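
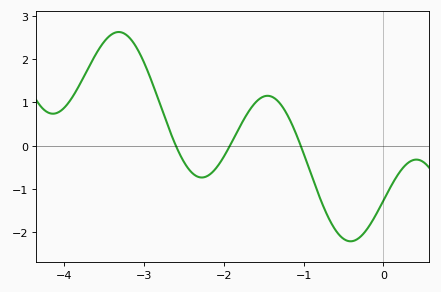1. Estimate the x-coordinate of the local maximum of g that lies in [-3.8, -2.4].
-3.32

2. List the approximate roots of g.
-2.6, -1.92, -1.04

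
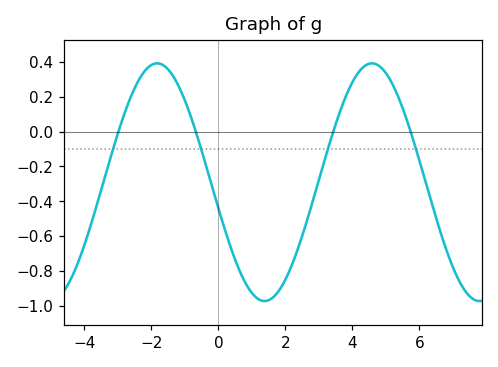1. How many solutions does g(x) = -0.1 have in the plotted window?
4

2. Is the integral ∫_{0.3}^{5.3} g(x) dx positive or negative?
negative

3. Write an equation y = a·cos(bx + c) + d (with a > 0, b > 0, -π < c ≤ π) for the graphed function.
y = 0.68cos(0.98x + 1.8) - 0.29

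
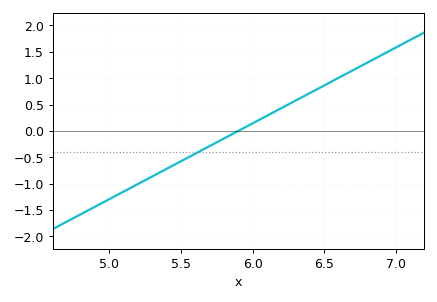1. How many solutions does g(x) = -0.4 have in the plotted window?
1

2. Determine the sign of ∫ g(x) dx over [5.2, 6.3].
negative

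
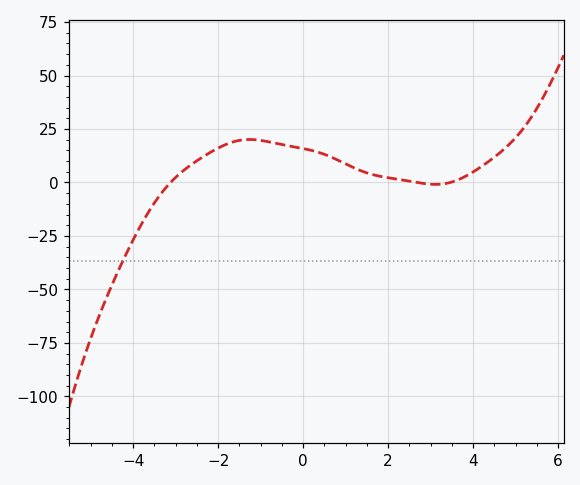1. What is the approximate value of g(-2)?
16.1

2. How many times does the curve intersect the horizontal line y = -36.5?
1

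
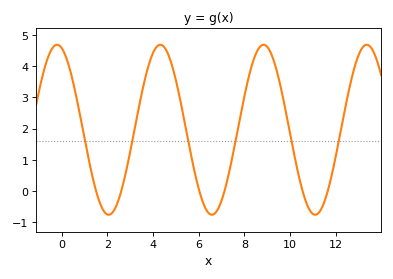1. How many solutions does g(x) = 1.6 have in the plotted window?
6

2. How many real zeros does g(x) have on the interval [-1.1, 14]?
6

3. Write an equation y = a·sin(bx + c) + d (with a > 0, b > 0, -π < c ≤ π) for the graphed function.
y = 2.73sin(1.39x + 1.85) + 1.96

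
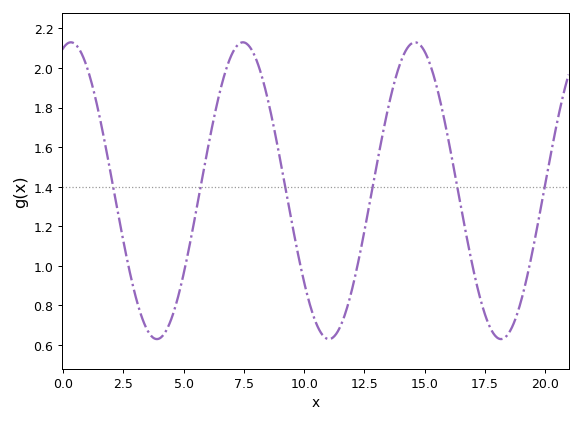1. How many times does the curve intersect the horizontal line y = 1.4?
6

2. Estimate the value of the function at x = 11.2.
0.639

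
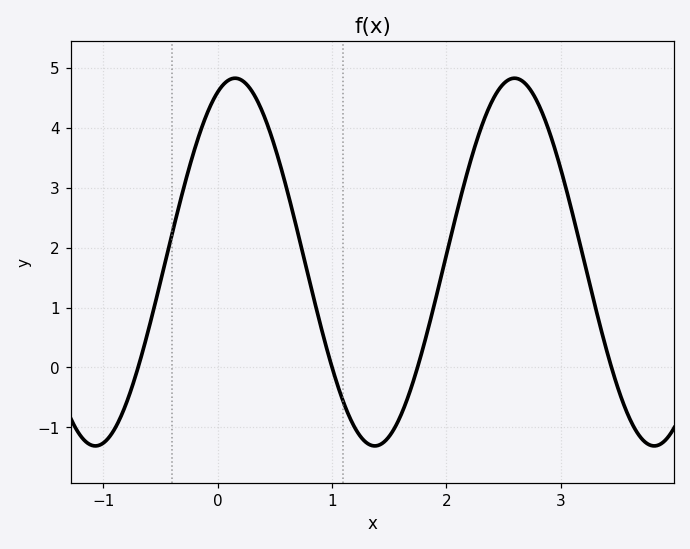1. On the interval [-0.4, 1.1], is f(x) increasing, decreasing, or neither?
neither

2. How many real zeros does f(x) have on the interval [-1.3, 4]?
4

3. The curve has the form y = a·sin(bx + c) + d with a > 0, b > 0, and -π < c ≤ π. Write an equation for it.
y = 3.07sin(2.6x + 1.2) + 1.76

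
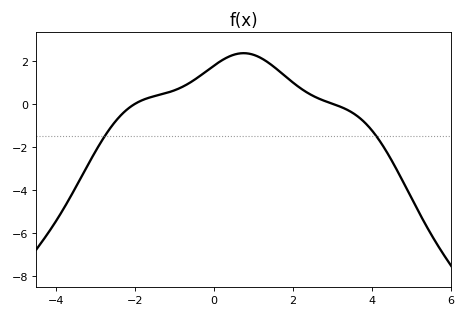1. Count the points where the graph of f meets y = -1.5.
2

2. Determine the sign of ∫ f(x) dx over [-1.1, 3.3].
positive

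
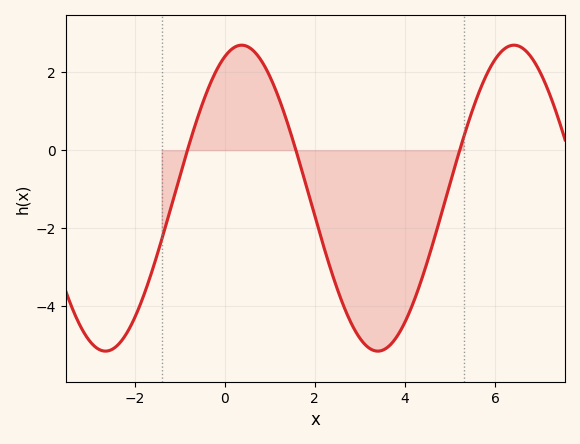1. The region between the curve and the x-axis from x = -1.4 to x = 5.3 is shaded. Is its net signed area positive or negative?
negative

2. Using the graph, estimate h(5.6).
1.4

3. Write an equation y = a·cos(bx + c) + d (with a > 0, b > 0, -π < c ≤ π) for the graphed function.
y = 3.92cos(1x - 0.39) - 1.23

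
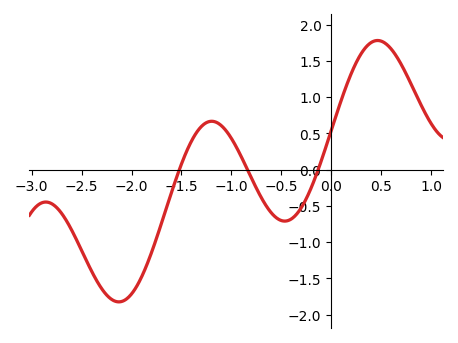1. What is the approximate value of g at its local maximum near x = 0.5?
1.8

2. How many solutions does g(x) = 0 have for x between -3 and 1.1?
3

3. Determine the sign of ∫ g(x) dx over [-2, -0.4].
negative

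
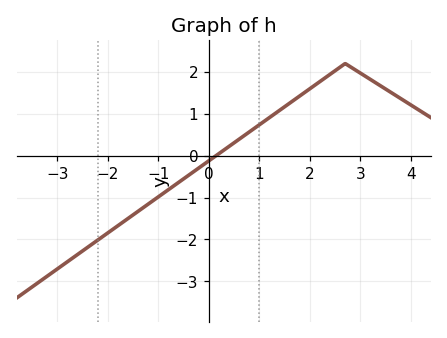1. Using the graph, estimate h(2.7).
2.2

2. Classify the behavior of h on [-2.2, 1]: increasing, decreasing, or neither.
increasing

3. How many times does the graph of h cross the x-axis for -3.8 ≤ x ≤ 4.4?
1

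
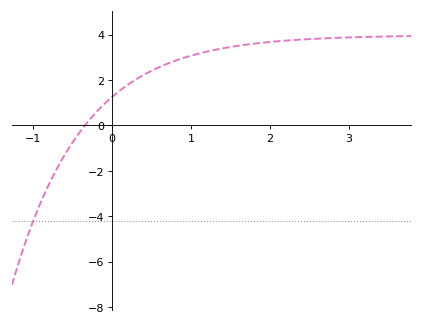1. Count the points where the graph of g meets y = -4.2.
1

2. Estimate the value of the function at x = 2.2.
3.8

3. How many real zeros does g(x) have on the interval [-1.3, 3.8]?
1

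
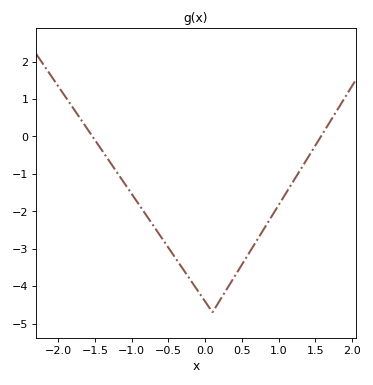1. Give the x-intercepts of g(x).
-1.53, 1.58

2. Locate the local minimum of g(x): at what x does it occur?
0.1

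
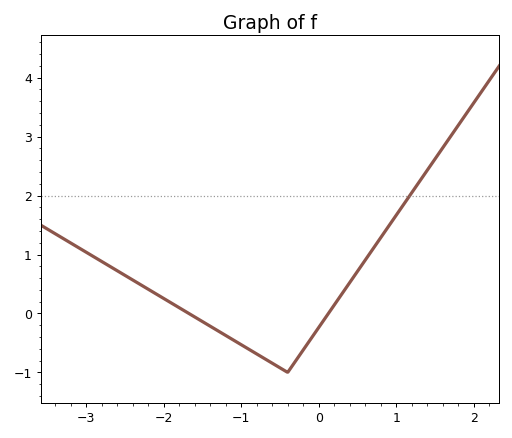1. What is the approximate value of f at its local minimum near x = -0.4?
-0.999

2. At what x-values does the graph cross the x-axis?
-1.67, 0.125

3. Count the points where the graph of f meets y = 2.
1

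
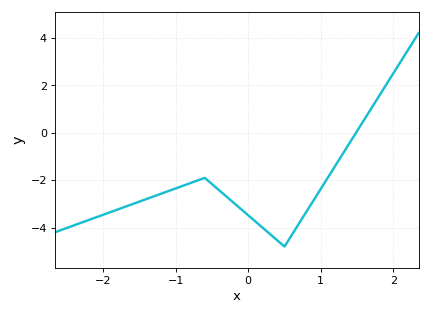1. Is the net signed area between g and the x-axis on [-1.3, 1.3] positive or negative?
negative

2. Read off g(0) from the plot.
-3.48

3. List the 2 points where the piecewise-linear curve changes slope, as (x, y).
(-0.6, -1.9); (0.5, -4.8)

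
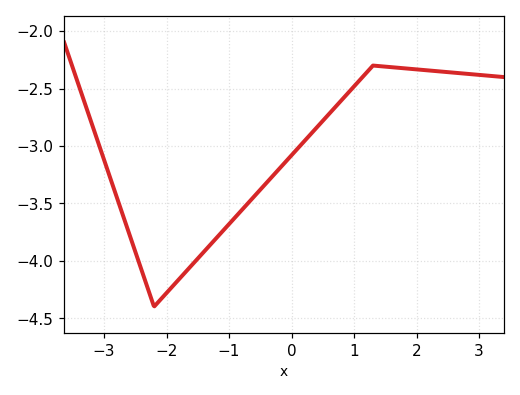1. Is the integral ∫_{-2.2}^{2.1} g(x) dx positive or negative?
negative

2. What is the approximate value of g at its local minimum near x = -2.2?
-4.4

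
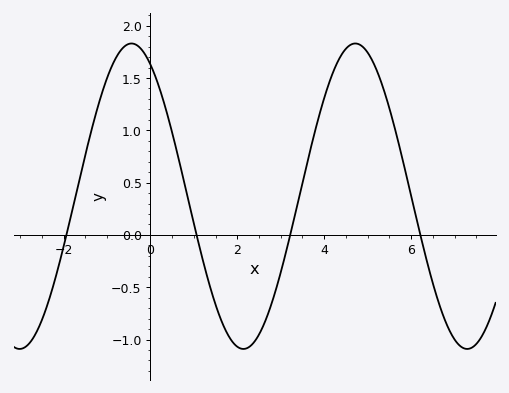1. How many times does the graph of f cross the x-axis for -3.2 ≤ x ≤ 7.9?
4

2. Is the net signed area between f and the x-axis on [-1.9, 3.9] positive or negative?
positive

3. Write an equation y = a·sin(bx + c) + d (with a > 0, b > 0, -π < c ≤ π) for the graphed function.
y = 1.46sin(1.2x + 2.1) + 0.37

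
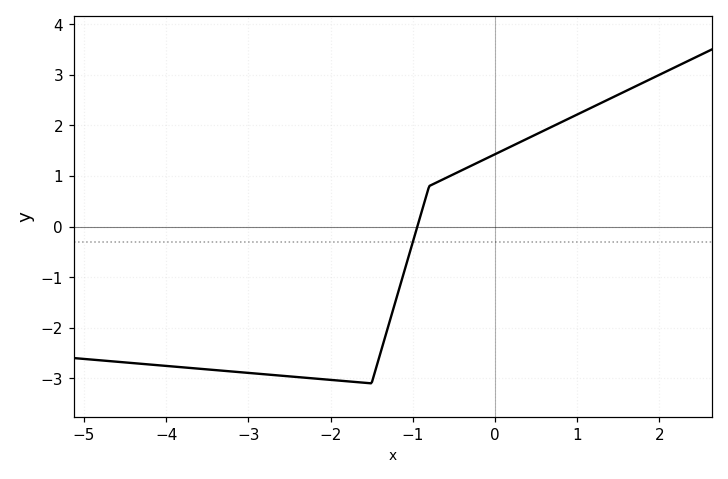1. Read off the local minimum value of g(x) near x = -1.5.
-3.1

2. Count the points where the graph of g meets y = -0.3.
1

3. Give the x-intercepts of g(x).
-0.944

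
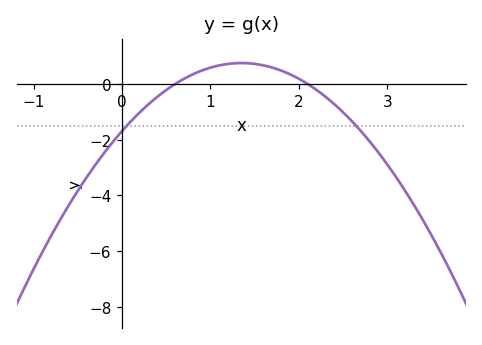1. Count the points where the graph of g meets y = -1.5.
2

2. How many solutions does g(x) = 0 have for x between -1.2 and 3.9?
2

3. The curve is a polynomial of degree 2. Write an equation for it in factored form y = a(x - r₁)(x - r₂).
y = -1.34(x - 0.6)(x - 2.1)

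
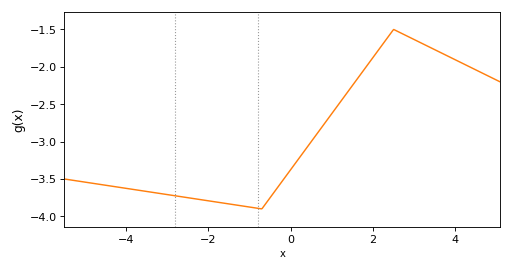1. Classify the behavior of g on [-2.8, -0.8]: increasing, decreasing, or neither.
decreasing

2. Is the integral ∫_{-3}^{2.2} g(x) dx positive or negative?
negative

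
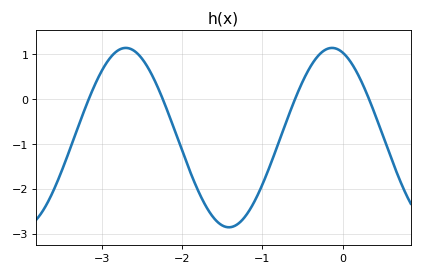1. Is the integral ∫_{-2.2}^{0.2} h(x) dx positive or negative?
negative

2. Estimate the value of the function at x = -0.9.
-1.5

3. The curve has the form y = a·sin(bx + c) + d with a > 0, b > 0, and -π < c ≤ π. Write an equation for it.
y = 2sin(2.4x + 1.9) - 0.86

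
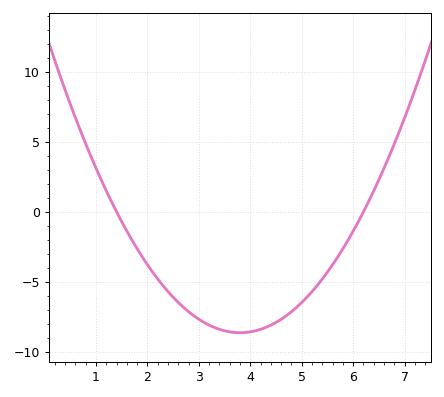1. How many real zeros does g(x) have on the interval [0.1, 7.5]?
2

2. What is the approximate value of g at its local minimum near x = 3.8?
-8.64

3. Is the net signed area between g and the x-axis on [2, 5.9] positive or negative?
negative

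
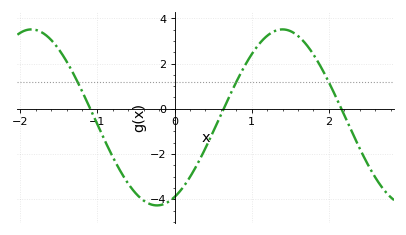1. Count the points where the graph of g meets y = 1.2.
3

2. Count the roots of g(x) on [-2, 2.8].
3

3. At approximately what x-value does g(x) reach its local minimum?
-0.227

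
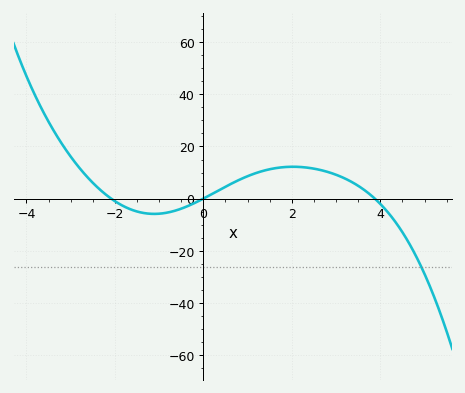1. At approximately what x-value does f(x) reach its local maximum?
2.03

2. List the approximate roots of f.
-2.09, 0, 3.88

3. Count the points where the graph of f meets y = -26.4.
1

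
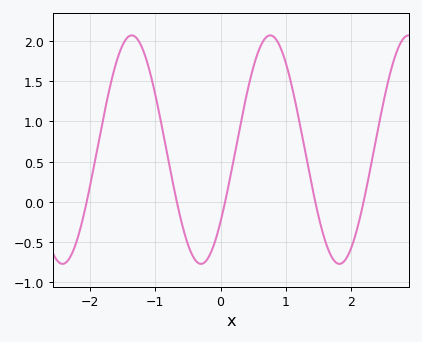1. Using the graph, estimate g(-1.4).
2.05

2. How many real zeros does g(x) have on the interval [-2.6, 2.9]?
5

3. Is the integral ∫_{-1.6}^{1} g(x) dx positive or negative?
positive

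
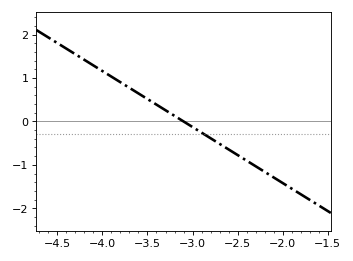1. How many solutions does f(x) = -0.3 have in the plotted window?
1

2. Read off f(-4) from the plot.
1.16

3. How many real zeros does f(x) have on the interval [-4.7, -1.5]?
1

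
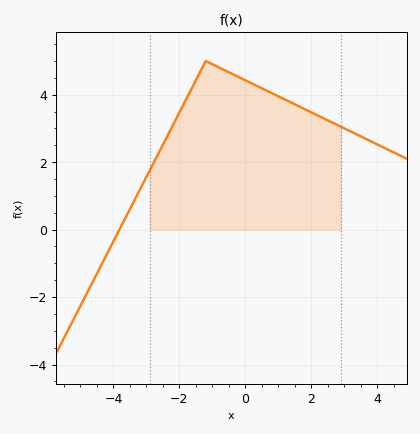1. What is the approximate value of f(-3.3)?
0.987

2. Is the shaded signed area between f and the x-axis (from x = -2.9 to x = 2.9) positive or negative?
positive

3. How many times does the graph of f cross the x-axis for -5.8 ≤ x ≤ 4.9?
1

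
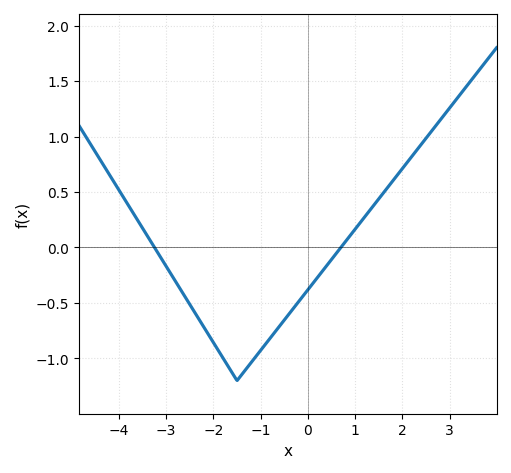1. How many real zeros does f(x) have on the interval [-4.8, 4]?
2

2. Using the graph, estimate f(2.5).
0.983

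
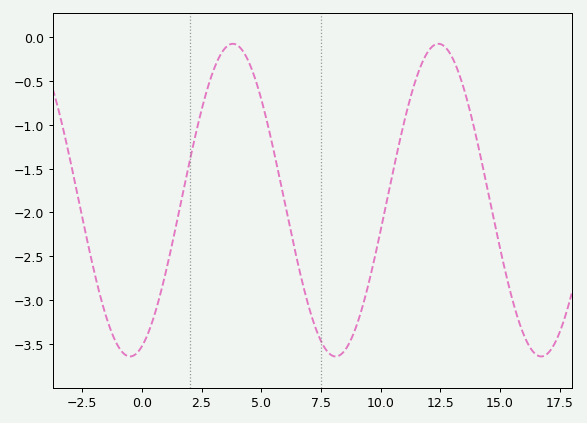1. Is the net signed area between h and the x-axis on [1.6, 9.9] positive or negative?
negative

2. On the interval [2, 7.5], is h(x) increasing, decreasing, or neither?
neither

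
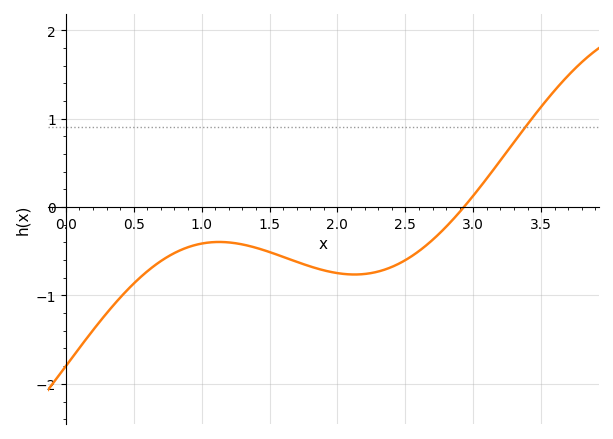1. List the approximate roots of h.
2.93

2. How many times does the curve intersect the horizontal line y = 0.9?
1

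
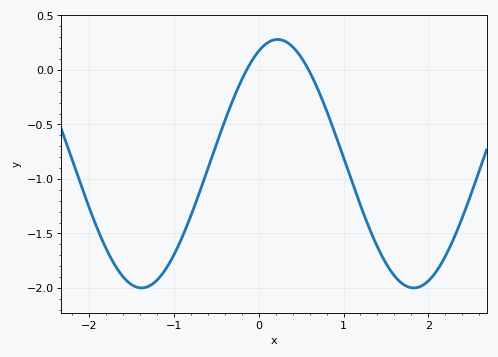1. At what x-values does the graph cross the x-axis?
-0.141, 0.589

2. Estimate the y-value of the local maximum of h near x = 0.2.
0.28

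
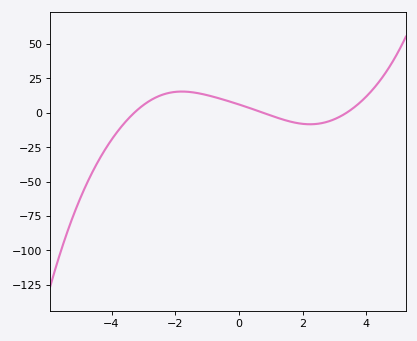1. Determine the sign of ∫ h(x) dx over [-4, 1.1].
positive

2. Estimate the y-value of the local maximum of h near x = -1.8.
15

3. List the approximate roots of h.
-3.2, 0.8, 3.4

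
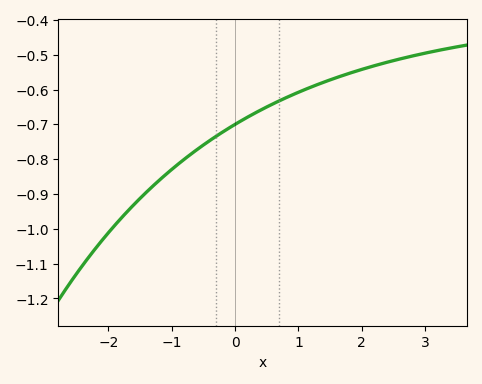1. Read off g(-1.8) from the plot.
-0.97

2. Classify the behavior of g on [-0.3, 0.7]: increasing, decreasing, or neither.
increasing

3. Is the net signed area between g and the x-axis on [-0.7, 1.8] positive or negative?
negative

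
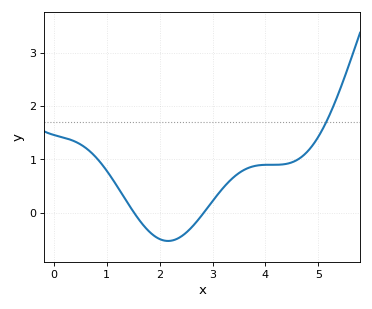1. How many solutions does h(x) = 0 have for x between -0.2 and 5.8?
2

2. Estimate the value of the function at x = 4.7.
1.1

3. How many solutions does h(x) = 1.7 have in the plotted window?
1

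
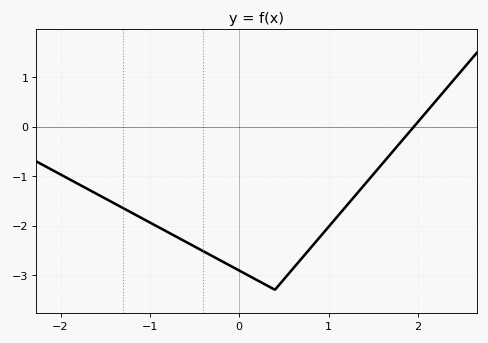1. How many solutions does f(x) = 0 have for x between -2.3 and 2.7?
1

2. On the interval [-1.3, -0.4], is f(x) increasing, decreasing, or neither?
decreasing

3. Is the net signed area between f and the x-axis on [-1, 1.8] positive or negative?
negative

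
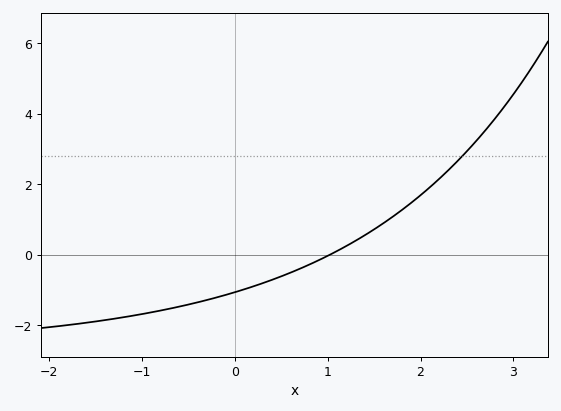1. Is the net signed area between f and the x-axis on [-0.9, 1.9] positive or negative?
negative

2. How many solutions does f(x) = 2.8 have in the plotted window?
1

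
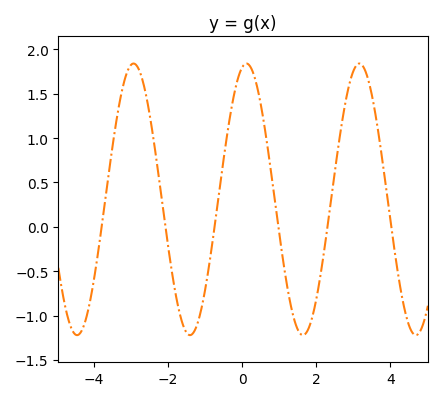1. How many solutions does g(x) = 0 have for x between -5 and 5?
6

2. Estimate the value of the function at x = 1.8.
-1.15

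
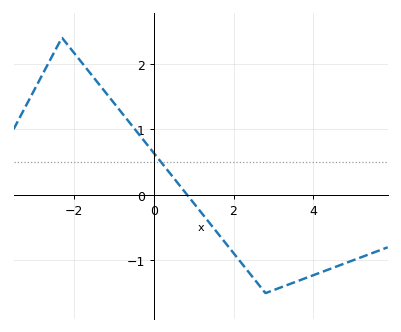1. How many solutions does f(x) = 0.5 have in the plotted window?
1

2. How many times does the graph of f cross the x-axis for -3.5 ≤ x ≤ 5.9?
1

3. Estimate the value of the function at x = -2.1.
2.25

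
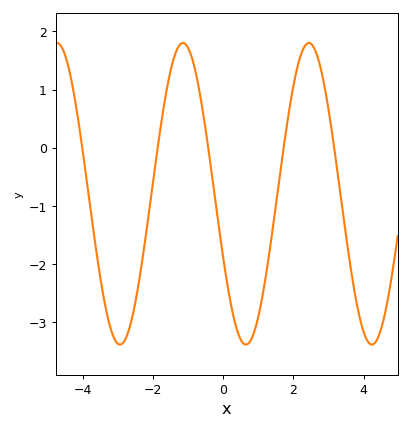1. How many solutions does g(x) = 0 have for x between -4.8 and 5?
5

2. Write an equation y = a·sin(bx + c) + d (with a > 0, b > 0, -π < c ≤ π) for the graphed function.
y = 2.59sin(1.75x - 2.7) - 0.79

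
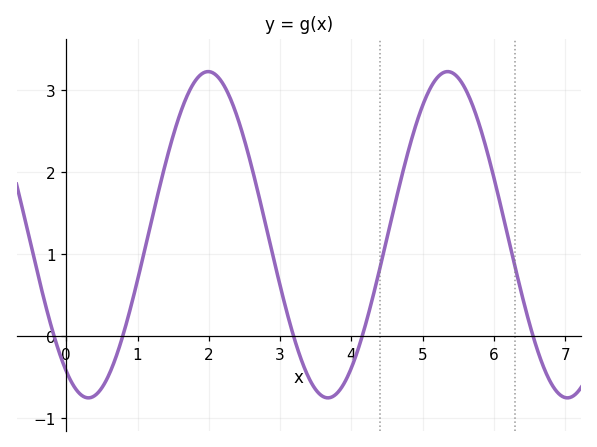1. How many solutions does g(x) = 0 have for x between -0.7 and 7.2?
5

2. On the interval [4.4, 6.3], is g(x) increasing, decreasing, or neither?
neither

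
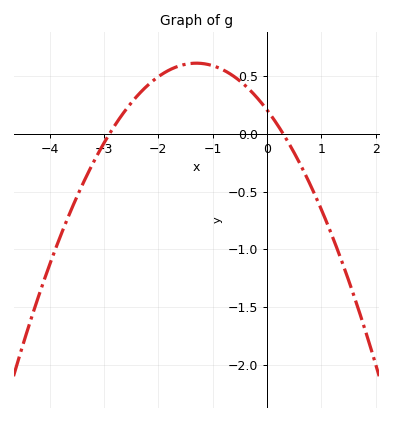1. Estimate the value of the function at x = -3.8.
-0.9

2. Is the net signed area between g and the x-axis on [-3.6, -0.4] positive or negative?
positive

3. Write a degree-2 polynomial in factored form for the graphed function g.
y = -0.24(x + 2.9)(x - 0.3)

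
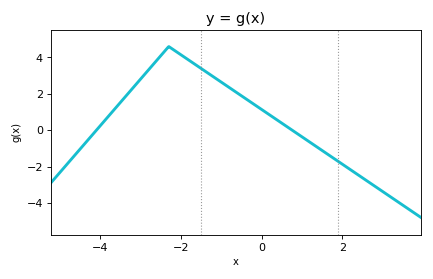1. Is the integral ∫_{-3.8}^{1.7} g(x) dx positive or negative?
positive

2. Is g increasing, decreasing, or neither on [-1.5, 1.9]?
decreasing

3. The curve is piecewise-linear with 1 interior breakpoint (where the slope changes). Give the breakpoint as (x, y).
(-2.3, 4.6)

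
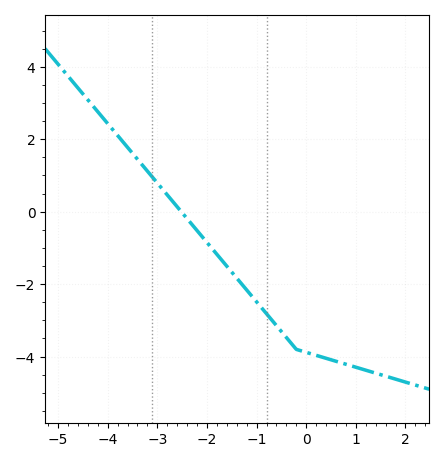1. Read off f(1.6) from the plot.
-4.6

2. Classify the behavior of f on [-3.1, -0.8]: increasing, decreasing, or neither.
decreasing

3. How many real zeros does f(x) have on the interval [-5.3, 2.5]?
1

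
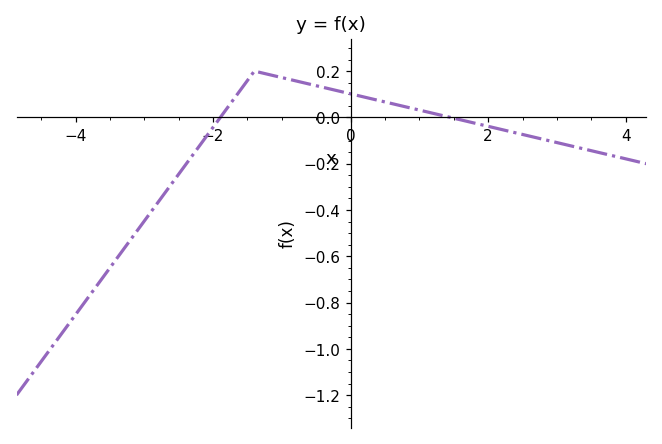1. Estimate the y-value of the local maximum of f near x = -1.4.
0.2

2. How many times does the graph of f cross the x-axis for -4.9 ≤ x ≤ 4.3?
2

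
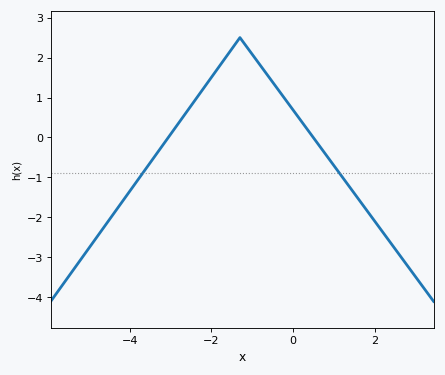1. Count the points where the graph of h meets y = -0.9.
2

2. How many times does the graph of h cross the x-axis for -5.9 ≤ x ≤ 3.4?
2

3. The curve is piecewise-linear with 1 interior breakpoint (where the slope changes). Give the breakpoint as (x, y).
(-1.3, 2.5)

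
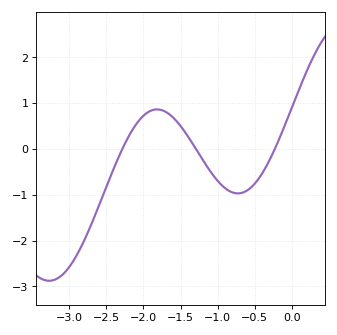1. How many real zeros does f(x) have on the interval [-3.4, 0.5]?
3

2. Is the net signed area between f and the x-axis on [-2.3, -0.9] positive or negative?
positive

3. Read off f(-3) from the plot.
-2.58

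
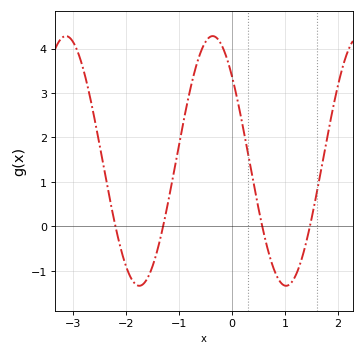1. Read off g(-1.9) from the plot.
-1.17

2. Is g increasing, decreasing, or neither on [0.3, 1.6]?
neither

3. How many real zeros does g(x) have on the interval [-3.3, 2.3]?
4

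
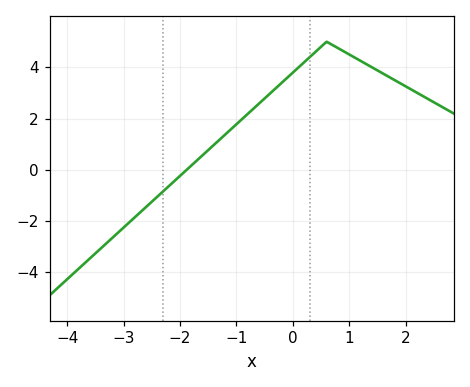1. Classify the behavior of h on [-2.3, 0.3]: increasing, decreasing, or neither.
increasing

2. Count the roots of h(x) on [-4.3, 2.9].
1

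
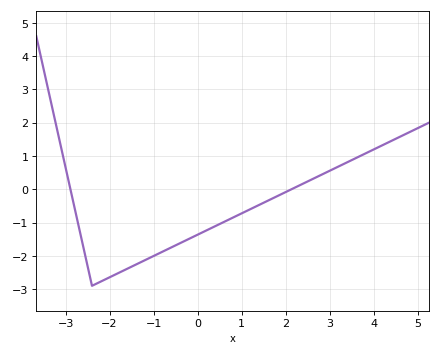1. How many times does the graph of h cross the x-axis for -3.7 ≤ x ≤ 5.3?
2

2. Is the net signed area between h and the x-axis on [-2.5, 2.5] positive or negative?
negative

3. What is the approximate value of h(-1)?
-2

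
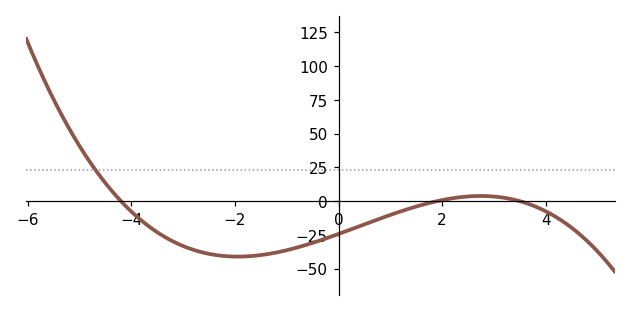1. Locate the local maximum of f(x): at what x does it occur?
2.8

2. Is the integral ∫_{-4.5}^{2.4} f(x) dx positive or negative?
negative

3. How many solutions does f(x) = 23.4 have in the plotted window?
1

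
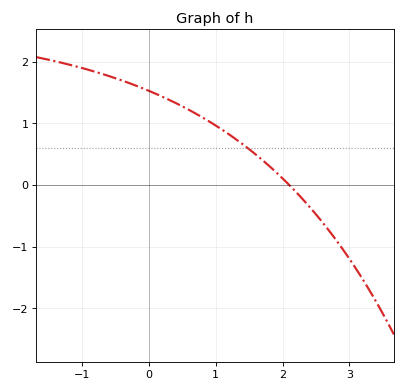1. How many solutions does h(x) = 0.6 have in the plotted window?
1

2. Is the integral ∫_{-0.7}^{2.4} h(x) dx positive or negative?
positive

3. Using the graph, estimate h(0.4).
1.33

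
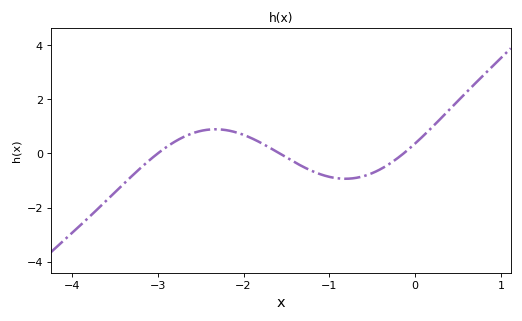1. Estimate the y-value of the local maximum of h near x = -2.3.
0.8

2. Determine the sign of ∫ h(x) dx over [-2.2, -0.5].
negative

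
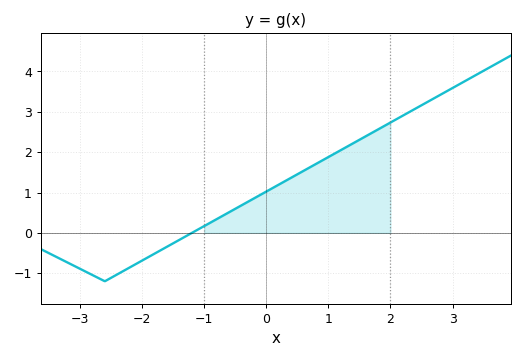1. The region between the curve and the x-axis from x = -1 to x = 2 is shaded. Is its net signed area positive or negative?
positive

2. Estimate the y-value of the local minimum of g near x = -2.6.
-1.2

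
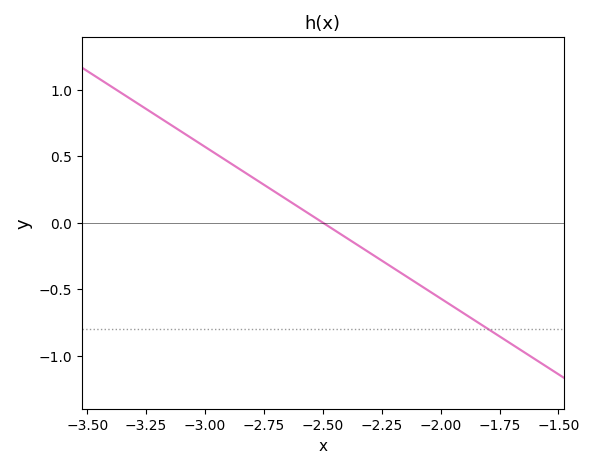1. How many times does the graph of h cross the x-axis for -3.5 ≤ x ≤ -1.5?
1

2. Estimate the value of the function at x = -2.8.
0.342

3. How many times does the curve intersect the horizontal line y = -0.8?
1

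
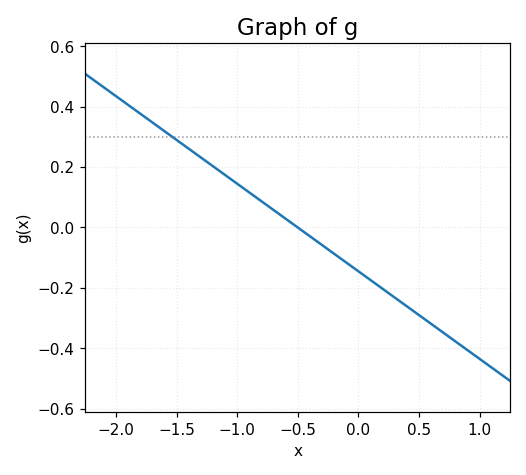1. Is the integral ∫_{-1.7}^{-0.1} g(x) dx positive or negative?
positive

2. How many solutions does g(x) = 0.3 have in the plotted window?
1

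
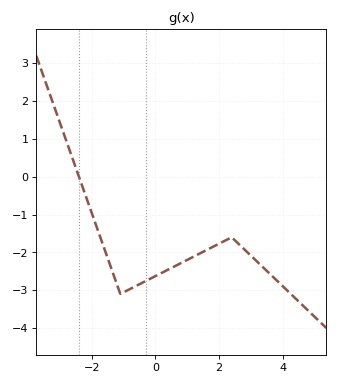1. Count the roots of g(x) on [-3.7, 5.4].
1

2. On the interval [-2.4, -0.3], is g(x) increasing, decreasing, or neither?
neither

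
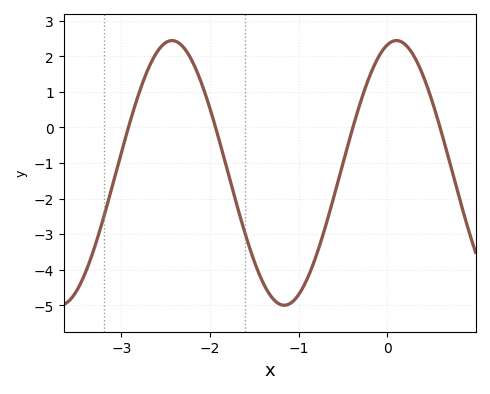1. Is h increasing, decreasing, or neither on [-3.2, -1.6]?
neither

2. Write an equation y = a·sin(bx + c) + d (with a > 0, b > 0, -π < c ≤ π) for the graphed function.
y = 3.72sin(2.5x + 1.3) - 1.28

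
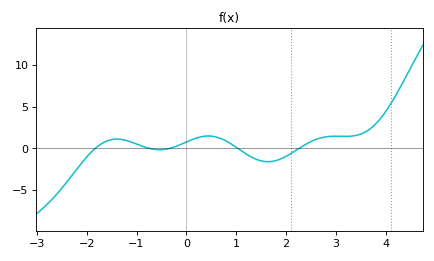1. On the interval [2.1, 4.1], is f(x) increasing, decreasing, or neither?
neither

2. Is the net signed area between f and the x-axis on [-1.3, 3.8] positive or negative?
positive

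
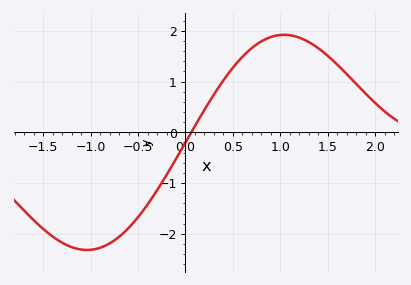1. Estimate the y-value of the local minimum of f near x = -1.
-2.3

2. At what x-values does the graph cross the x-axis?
0.1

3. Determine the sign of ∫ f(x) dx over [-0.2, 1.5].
positive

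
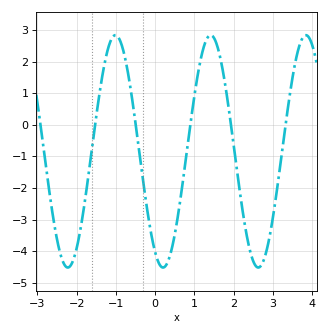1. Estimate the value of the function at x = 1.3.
2.7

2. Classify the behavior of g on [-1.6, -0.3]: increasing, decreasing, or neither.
neither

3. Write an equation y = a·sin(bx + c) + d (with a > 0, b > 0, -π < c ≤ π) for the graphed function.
y = 3.68sin(2.6x - 2.1) - 0.84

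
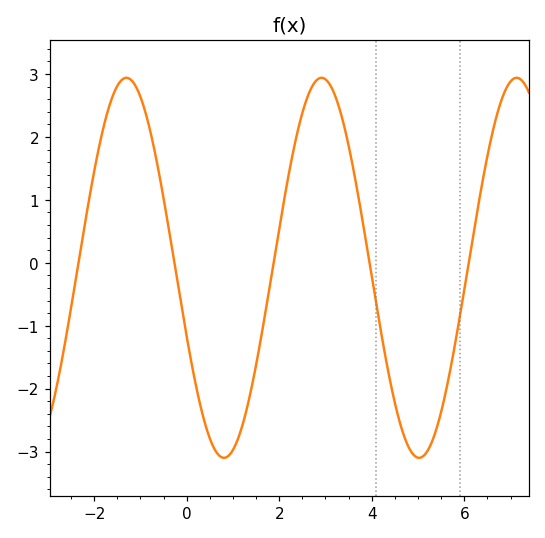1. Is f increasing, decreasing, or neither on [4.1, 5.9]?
neither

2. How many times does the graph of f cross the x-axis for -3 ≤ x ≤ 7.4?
5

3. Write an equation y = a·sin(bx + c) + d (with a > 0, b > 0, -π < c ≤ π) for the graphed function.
y = 3.02sin(1.49x - 2.77) - 0.08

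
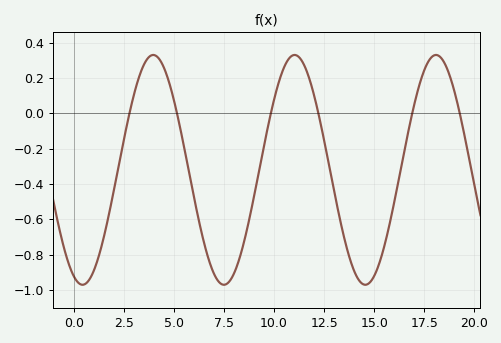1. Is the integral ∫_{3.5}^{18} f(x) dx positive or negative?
negative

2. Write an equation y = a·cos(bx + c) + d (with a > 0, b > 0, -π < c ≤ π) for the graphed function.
y = 0.65cos(0.89x + 2.75) - 0.32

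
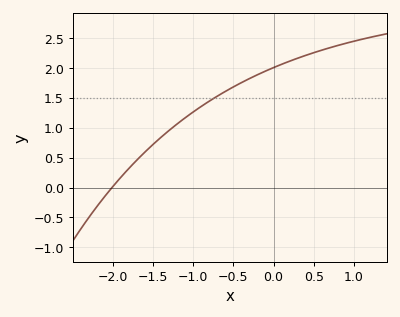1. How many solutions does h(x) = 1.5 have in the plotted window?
1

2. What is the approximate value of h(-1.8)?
0.321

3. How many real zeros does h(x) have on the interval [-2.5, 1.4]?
1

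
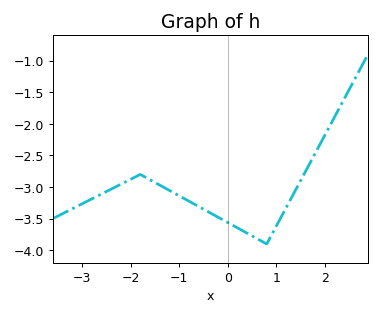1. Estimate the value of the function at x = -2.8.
-3.2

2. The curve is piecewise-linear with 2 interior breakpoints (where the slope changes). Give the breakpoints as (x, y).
(-1.8, -2.8); (0.8, -3.9)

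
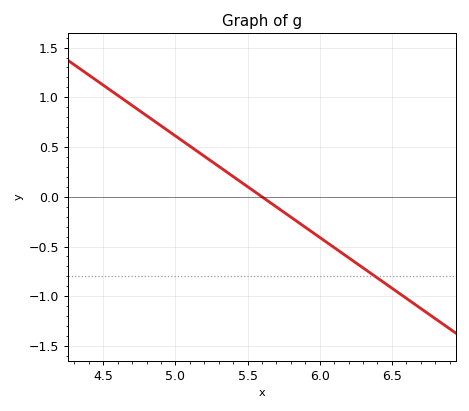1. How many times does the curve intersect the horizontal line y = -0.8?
1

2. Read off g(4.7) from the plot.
0.918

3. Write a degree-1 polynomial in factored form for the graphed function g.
y = -1.02(x - 5.6)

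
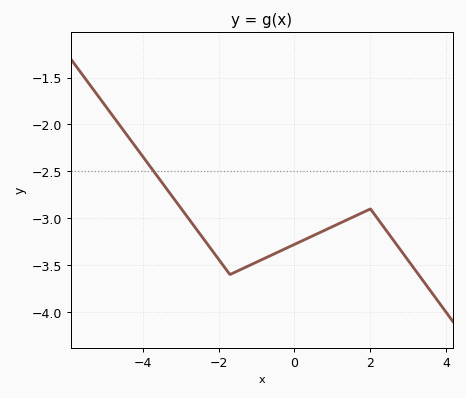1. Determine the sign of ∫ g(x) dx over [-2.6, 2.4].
negative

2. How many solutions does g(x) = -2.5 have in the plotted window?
1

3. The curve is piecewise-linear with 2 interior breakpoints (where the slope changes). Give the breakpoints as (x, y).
(-1.7, -3.6); (2, -2.9)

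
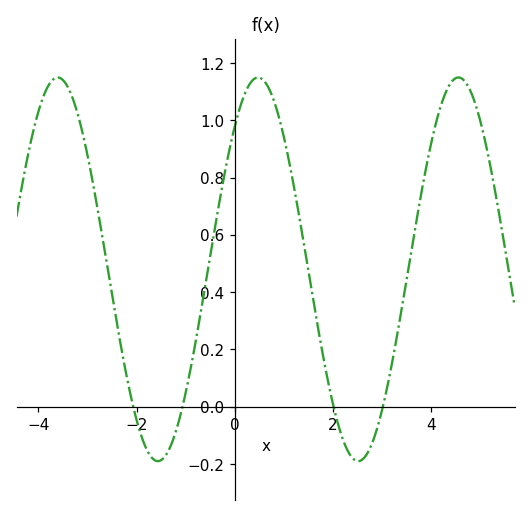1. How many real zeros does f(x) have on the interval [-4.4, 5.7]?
4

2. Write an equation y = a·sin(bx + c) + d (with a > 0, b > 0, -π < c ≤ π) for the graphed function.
y = 0.67sin(1.54x + 0.84) + 0.48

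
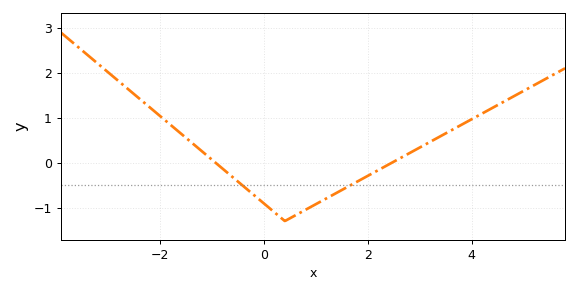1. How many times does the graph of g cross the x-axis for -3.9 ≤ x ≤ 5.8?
2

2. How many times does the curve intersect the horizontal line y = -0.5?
2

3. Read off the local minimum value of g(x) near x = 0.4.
-1.3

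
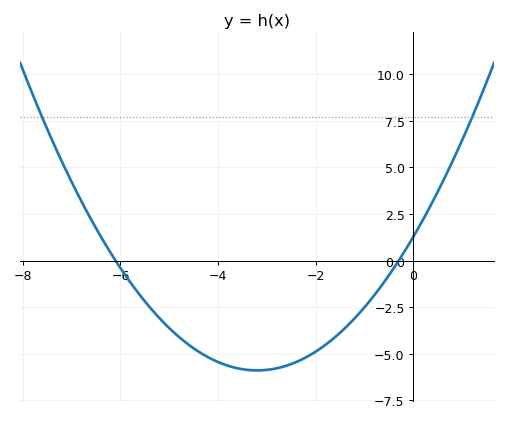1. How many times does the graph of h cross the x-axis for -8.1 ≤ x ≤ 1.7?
2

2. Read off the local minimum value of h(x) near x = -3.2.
-5.8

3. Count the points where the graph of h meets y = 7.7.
2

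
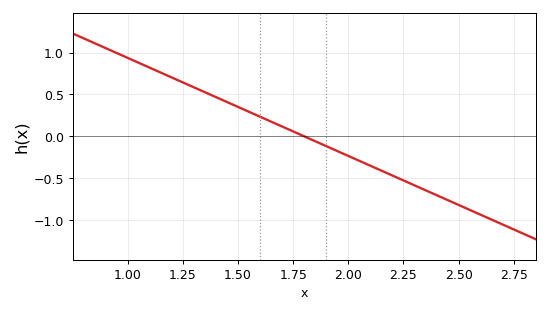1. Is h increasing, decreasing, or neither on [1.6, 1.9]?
decreasing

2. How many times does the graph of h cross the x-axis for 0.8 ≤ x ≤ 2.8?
1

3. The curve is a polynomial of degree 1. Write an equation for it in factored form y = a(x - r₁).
y = -1.17(x - 1.8)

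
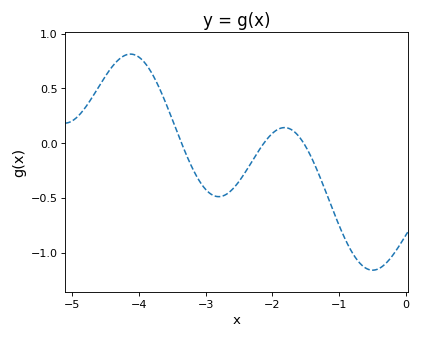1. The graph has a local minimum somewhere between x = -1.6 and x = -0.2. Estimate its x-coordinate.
-0.495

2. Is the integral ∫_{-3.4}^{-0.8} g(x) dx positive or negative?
negative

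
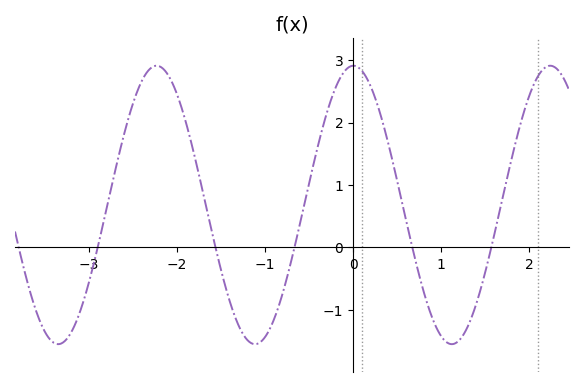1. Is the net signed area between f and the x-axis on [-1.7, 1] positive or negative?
positive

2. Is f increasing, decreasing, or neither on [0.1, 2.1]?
neither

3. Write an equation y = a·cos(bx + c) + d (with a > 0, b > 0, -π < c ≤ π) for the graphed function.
y = 2.23cos(2.8x - 0.01) + 0.68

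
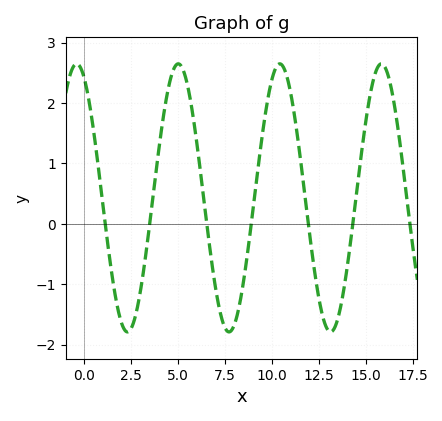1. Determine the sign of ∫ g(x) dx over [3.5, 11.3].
positive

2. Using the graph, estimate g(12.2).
-0.6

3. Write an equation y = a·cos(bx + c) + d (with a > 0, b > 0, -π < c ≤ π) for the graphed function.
y = 2.22cos(1.2x + 0.48) + 0.43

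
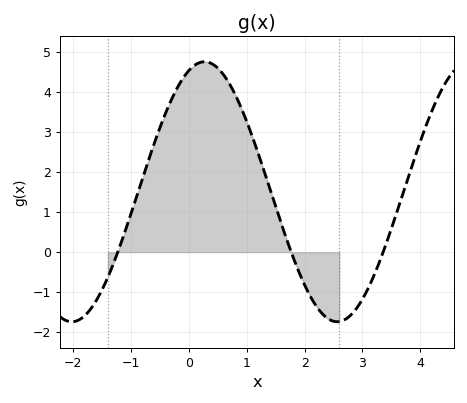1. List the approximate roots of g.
-1.2, 1.8, 3.4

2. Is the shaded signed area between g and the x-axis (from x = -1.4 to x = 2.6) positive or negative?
positive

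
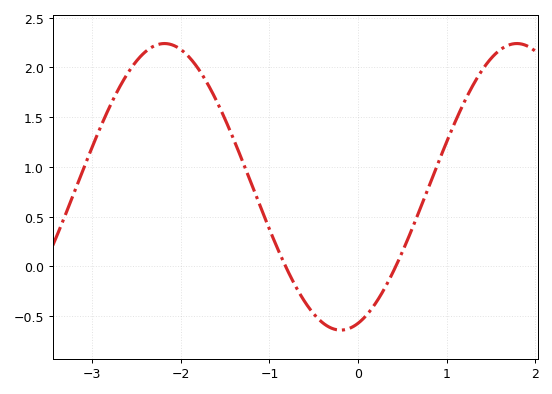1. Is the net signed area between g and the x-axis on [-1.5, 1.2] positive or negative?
positive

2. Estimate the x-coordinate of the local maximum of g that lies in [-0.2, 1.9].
1.8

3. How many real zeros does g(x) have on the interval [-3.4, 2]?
2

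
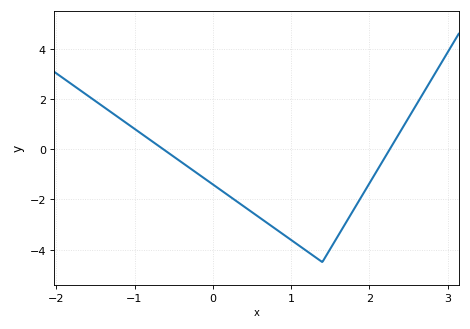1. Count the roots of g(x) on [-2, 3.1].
2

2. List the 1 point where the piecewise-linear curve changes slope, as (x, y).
(1.4, -4.5)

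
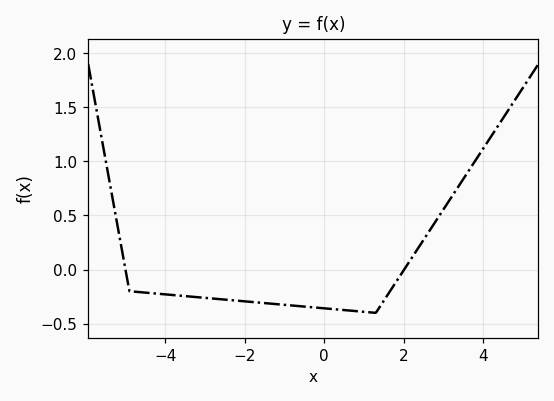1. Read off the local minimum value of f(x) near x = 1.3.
-0.4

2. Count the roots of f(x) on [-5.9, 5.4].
2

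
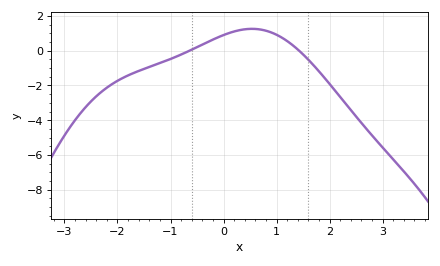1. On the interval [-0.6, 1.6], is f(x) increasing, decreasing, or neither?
neither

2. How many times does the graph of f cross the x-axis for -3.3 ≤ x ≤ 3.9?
2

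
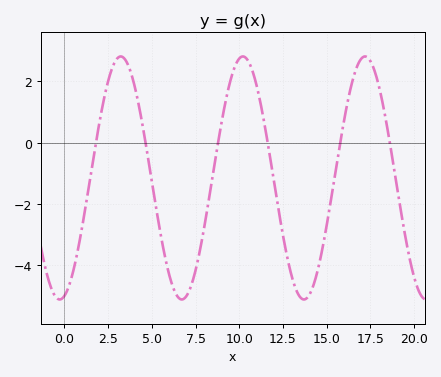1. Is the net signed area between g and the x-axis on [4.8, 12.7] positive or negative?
negative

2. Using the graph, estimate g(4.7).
-0.2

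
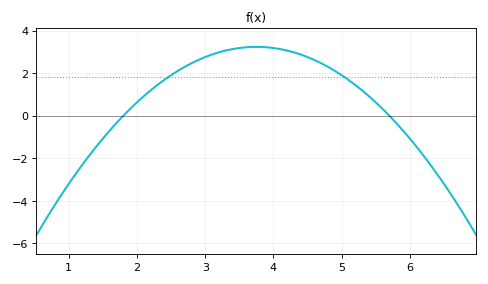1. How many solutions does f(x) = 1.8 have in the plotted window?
2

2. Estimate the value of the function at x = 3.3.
3.06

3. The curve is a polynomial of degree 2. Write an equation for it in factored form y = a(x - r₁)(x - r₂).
y = -0.85(x - 1.8)(x - 5.7)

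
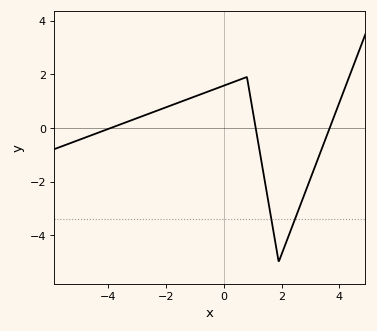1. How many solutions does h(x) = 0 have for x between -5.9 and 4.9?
3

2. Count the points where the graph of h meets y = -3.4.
2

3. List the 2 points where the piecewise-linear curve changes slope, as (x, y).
(0.8, 1.9); (1.9, -5)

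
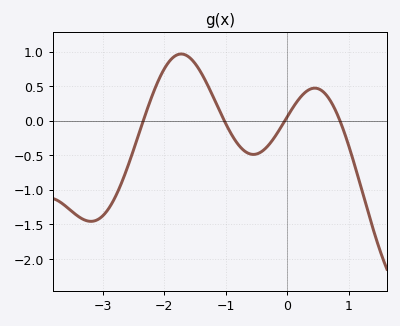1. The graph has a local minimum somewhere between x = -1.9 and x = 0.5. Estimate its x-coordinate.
-0.5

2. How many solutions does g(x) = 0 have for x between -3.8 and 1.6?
4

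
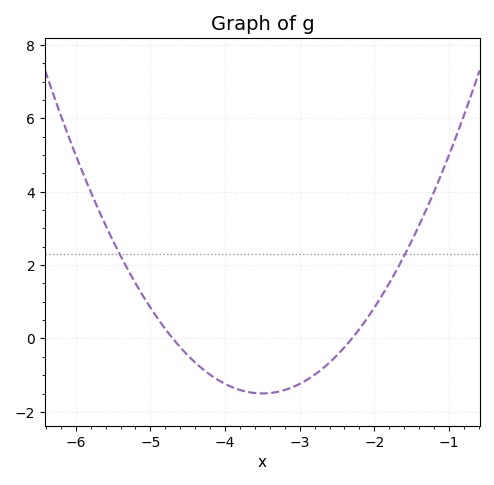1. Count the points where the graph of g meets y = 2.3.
2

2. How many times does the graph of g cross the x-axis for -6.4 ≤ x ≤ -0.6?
2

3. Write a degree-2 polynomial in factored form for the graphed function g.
y = 1.04(x + 4.7)(x + 2.3)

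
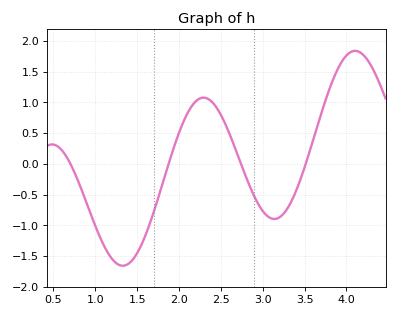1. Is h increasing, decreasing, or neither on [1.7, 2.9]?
neither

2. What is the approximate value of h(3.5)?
-0.059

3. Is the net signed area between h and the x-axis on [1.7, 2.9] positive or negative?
positive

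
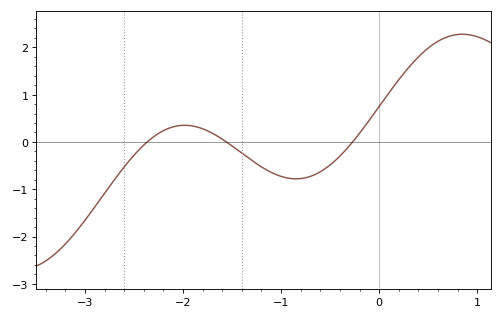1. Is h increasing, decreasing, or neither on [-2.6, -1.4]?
neither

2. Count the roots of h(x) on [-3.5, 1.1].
3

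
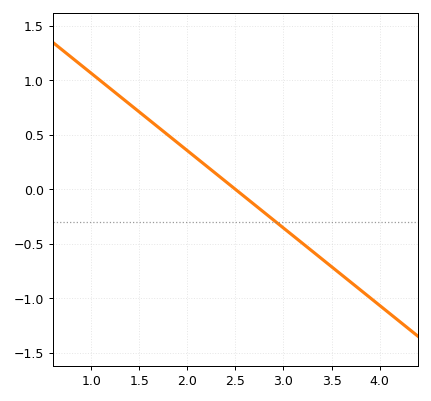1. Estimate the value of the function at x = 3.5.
-0.7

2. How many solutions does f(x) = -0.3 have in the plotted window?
1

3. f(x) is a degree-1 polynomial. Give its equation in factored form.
y = -0.71(x - 2.5)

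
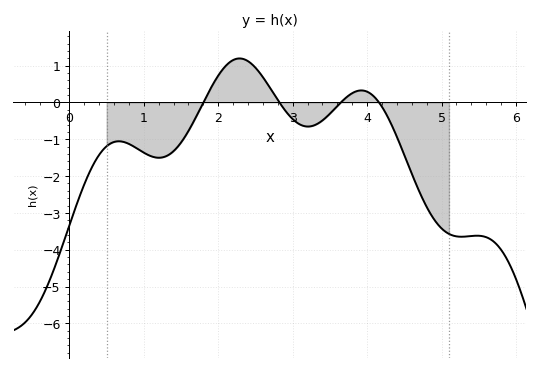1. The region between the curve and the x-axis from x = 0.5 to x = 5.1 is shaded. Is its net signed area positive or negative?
negative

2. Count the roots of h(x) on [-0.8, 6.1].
4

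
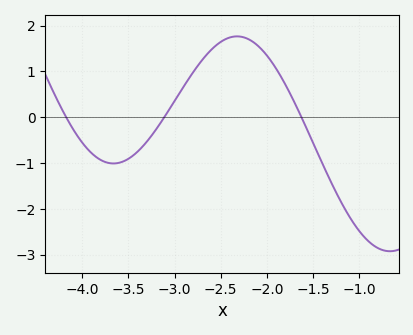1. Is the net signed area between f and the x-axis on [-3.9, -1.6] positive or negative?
positive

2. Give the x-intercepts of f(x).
-4.17, -3.11, -1.63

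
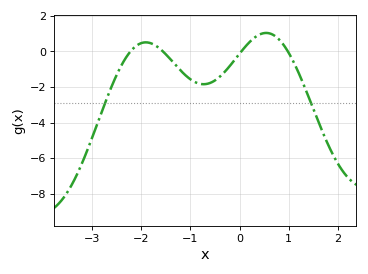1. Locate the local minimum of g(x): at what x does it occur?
-0.7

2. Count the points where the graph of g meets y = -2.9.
2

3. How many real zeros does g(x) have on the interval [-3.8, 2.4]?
4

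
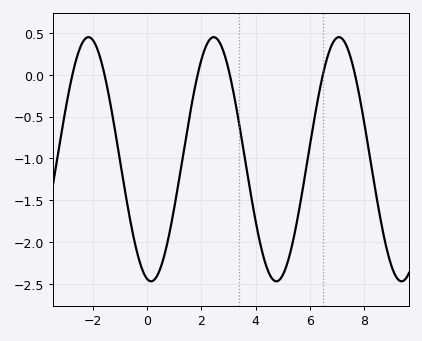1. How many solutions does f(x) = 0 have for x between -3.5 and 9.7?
6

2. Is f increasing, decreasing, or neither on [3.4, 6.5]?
neither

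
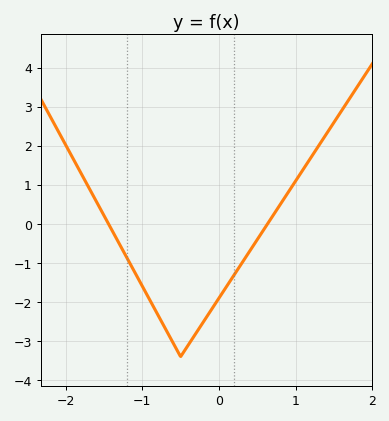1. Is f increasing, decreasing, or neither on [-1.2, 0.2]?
neither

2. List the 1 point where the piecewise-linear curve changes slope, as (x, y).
(-0.5, -3.4)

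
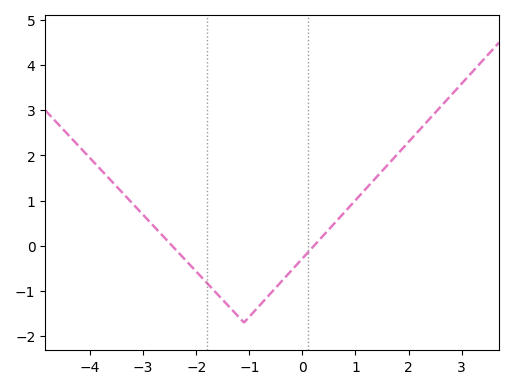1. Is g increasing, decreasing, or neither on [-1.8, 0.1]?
neither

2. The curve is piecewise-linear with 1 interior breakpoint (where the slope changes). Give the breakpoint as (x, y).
(-1.1, -1.7)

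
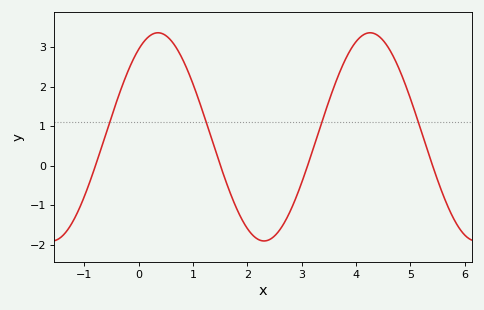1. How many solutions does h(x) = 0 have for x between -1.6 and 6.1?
4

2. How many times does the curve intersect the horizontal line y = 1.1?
4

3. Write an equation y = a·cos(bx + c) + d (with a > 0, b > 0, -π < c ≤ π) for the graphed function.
y = 2.63cos(1.61x - 0.572) + 0.73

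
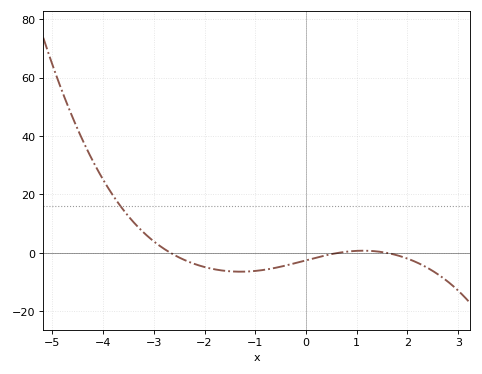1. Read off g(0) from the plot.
-2.52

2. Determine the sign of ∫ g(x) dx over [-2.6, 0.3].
negative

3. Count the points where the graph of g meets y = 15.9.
1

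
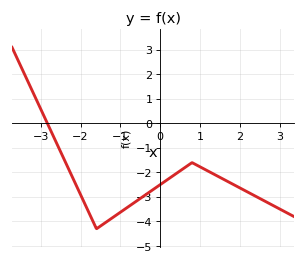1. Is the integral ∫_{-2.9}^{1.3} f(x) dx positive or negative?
negative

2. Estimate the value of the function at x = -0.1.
-2.61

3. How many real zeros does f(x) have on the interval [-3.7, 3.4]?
1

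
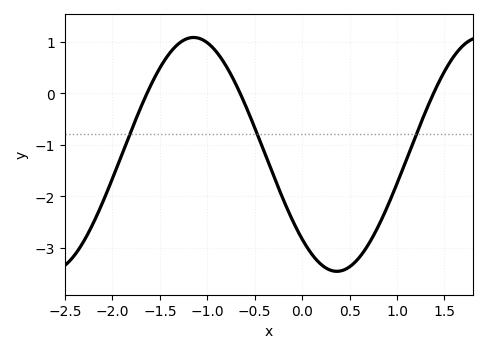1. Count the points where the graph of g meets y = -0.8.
3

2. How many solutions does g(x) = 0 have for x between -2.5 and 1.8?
3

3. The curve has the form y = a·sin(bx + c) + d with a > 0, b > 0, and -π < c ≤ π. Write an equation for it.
y = 2.27sin(2.1x - 2.3) - 1.19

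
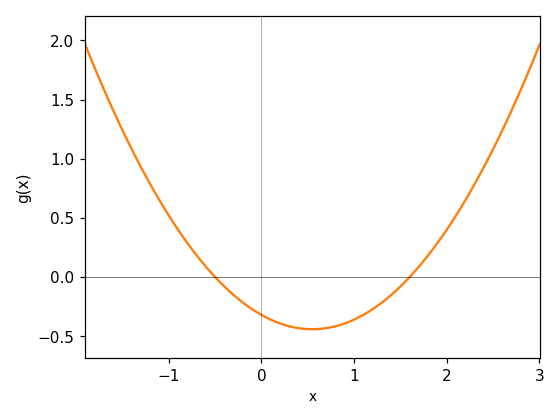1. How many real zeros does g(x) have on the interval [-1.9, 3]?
2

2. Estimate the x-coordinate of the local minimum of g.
0.6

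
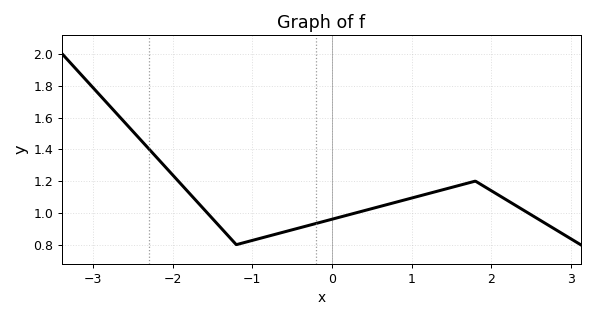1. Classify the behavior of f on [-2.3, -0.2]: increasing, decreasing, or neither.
neither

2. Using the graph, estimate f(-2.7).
1.62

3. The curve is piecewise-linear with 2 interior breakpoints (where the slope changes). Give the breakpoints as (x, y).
(-1.2, 0.8); (1.8, 1.2)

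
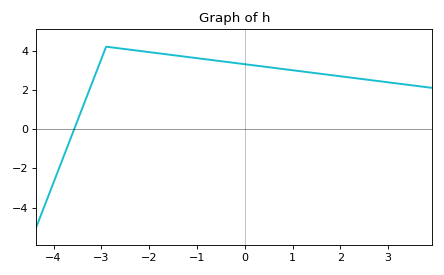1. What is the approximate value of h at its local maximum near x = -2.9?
4.2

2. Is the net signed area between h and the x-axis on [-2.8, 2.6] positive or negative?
positive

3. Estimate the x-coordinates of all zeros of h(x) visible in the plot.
-3.57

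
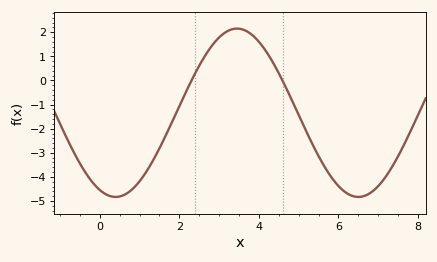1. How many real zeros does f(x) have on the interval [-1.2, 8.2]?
2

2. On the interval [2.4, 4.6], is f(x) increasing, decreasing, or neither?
neither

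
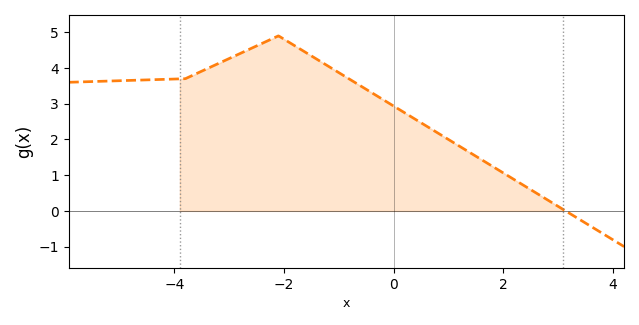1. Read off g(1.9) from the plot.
1.16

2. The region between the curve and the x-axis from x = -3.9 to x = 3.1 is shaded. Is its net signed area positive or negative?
positive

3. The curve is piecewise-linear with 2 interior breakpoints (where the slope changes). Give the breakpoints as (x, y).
(-3.8, 3.7); (-2.1, 4.9)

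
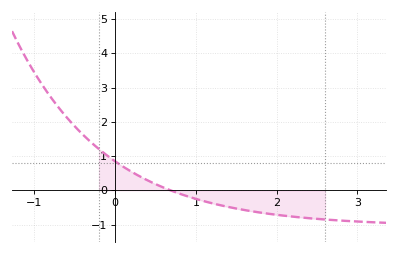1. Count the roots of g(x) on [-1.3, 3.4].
1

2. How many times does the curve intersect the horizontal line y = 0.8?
1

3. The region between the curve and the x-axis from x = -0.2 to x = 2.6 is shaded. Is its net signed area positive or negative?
negative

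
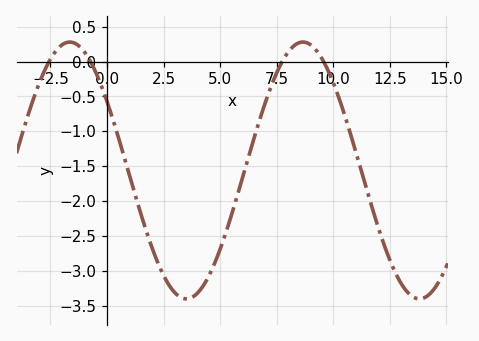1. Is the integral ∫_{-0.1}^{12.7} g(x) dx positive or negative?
negative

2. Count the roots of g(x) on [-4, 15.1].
4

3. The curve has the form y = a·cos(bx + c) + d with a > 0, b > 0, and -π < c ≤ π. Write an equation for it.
y = 1.84cos(0.61x + 1) - 1.56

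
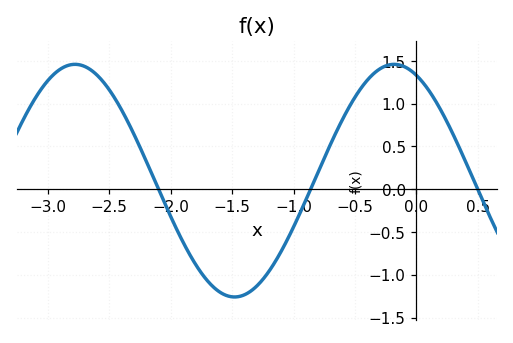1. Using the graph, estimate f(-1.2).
-0.96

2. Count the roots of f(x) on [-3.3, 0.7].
3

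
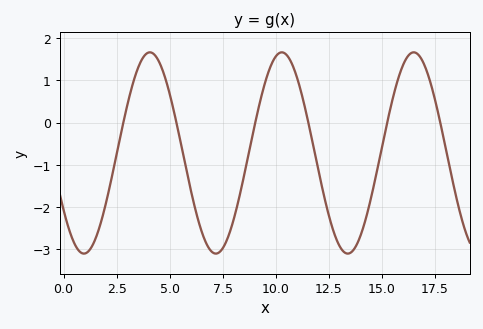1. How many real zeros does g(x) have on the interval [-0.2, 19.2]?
6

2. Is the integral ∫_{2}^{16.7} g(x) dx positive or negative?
negative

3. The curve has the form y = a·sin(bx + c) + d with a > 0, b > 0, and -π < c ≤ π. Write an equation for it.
y = 2.38sin(1x - 2.5) - 0.72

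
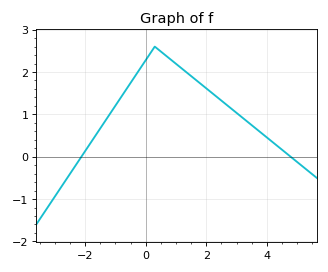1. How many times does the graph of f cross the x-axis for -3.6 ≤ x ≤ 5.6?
2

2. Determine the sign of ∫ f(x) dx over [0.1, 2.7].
positive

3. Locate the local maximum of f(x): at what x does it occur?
0.4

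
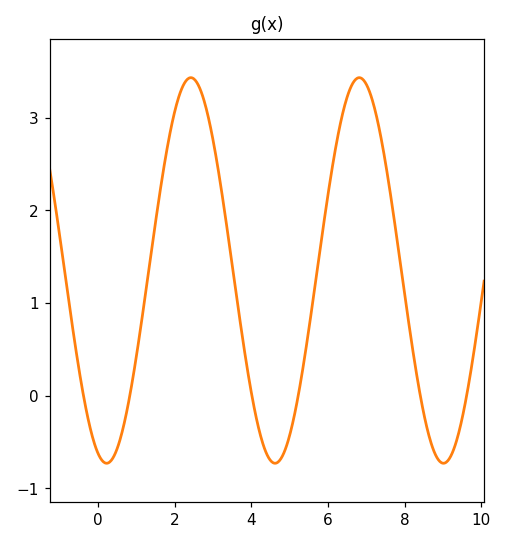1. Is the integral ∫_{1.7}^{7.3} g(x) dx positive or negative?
positive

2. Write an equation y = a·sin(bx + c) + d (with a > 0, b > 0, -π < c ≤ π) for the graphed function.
y = 2.08sin(1.43x - 1.89) + 1.35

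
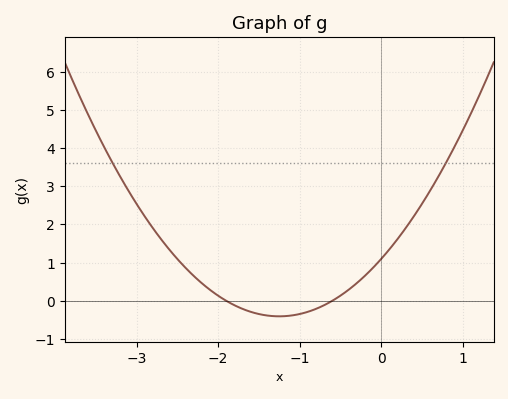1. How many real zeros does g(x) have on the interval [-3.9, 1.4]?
2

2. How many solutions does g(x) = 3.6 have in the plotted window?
2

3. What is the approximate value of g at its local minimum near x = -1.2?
-0.406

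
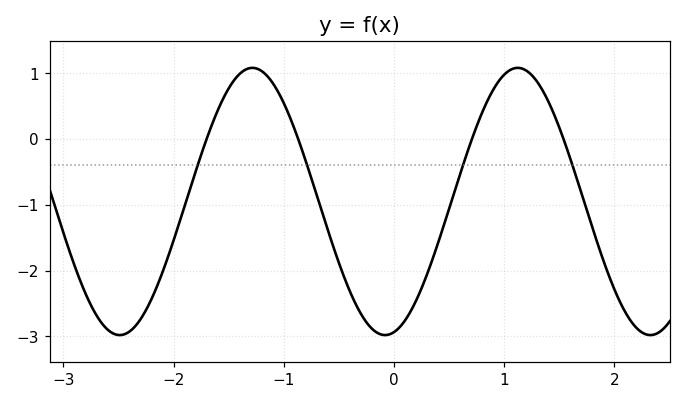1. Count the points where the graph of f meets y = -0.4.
4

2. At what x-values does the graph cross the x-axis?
-1.7, -0.9, 0.7, 1.5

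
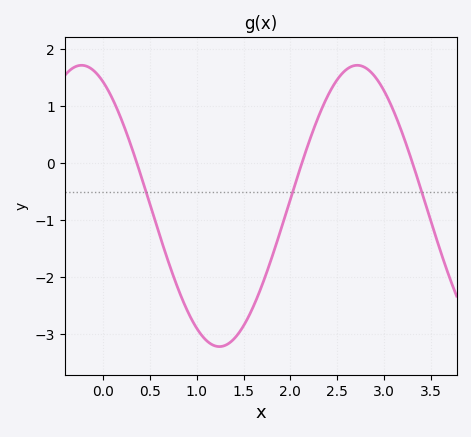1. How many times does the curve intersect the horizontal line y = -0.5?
3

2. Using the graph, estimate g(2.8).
1.68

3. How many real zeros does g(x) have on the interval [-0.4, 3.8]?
3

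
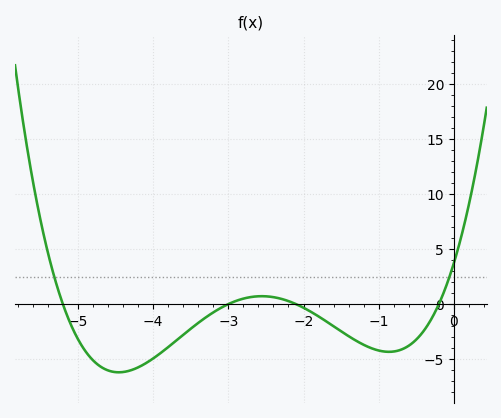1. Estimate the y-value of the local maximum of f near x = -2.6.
0.719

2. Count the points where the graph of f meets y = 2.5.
2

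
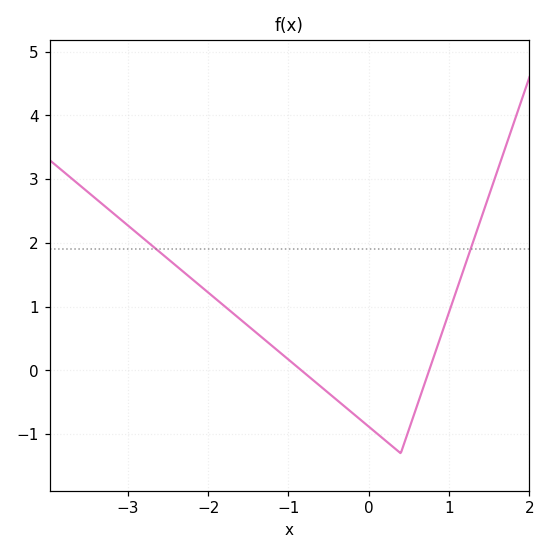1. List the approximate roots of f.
-0.836, 0.753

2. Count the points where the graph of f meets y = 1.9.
2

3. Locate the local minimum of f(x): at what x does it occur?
0.398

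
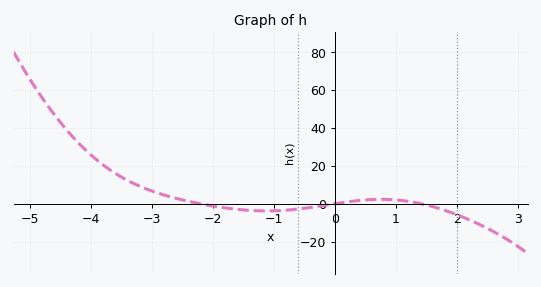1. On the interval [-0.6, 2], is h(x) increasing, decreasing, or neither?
neither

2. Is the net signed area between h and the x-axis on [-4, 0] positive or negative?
positive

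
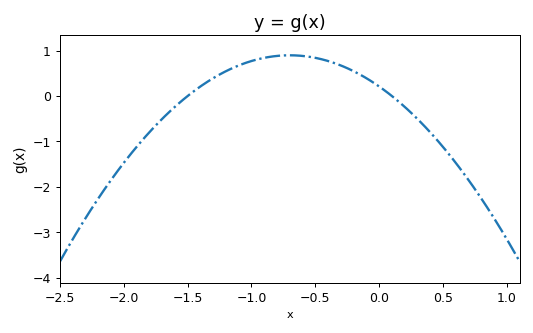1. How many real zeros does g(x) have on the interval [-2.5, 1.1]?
2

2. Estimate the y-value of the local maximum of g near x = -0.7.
0.9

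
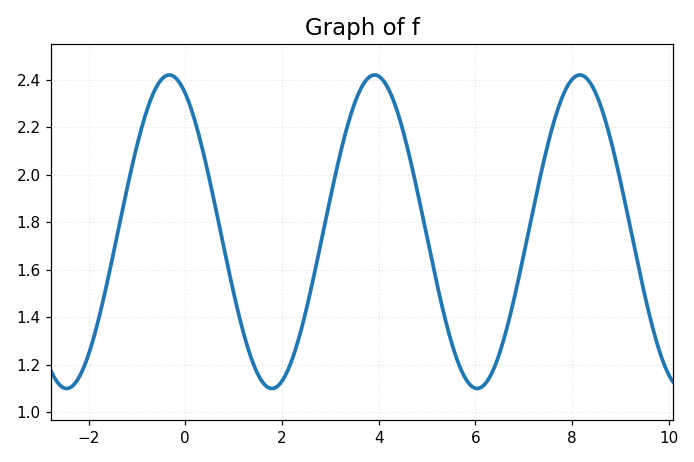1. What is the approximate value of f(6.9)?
1.56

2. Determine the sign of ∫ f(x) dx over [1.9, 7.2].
positive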